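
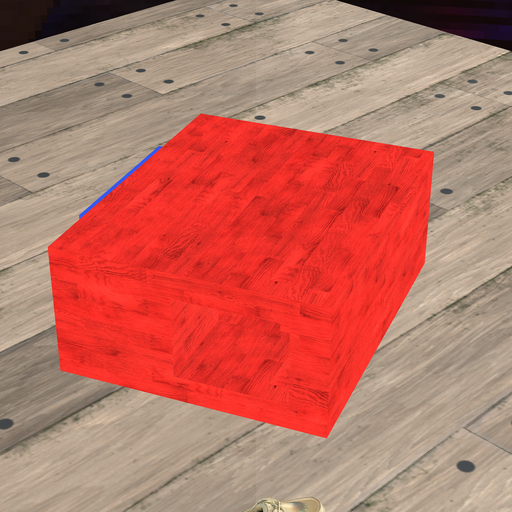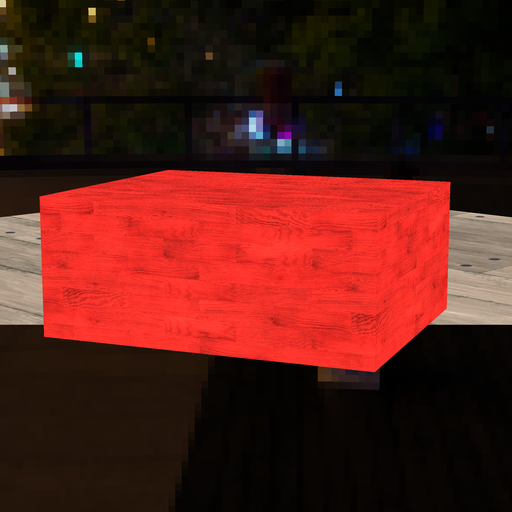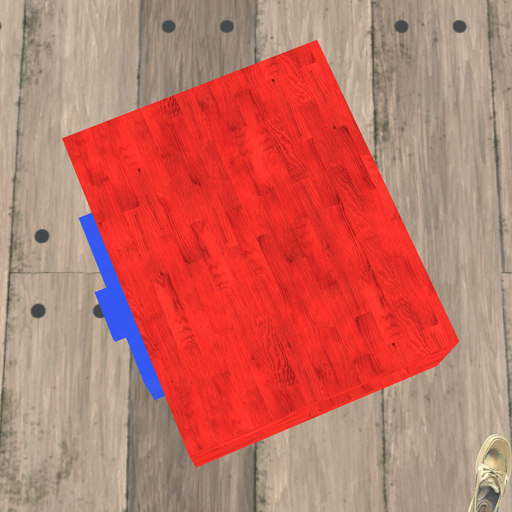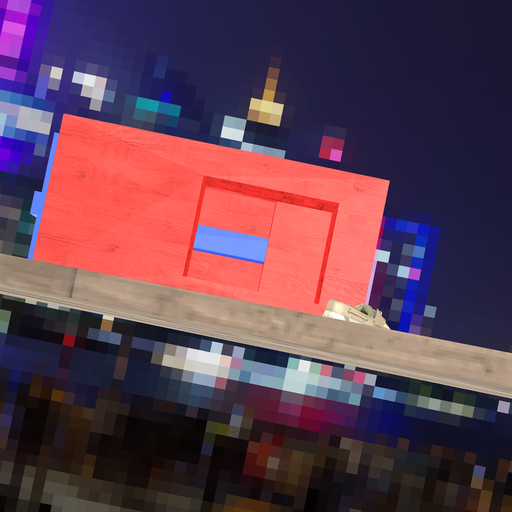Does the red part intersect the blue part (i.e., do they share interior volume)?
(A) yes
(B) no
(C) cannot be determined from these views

(A) yes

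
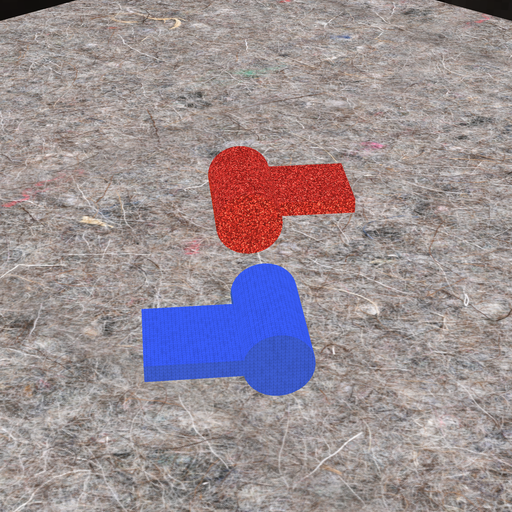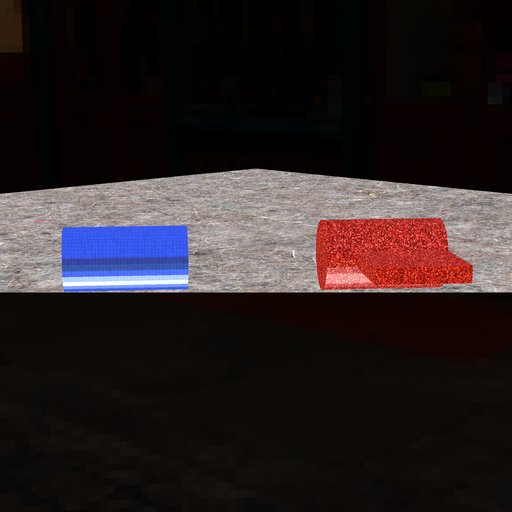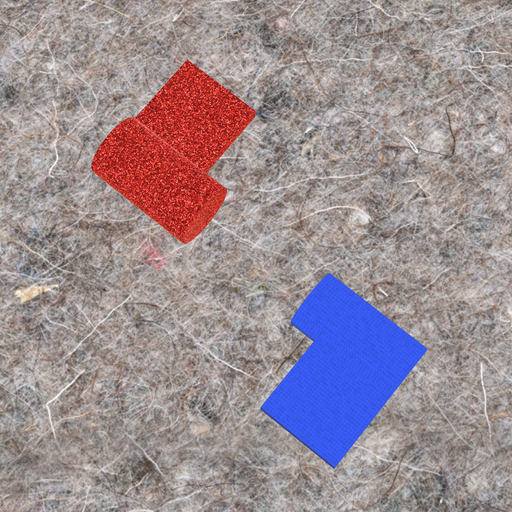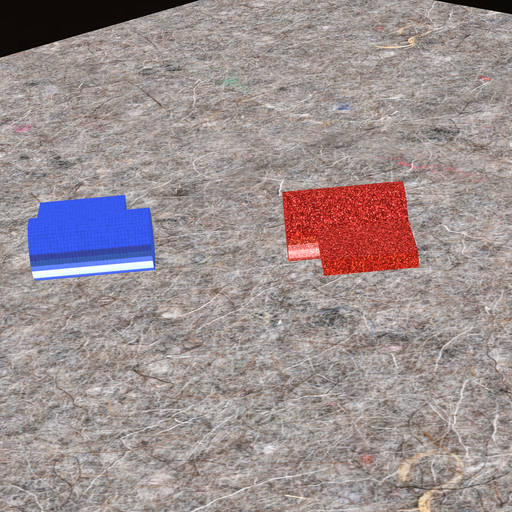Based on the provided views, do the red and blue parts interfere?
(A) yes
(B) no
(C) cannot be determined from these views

(B) no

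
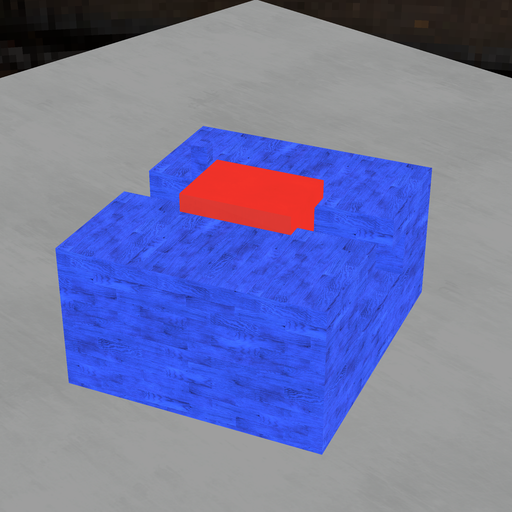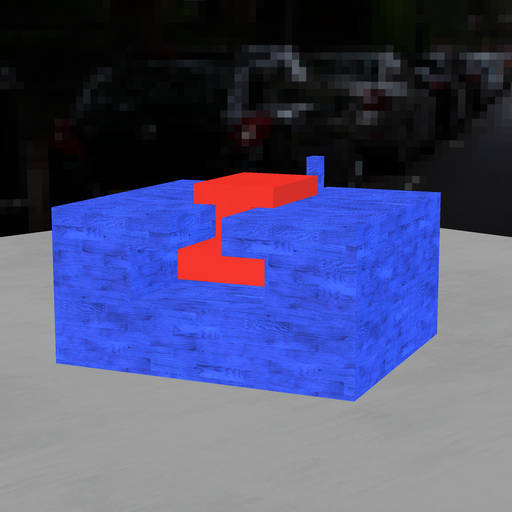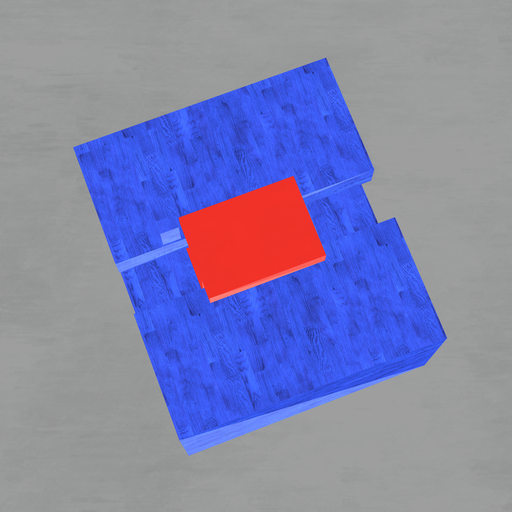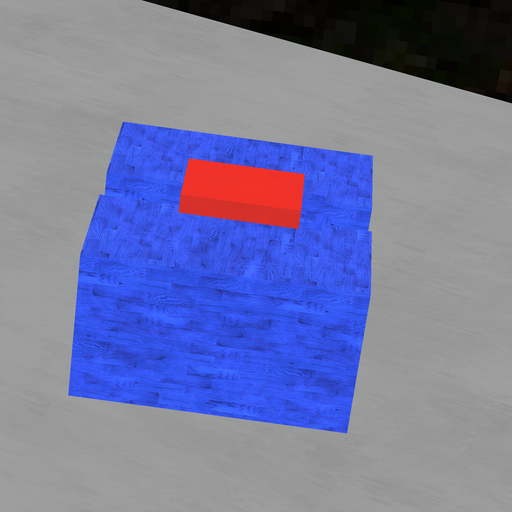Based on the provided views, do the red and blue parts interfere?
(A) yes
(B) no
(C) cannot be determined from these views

(B) no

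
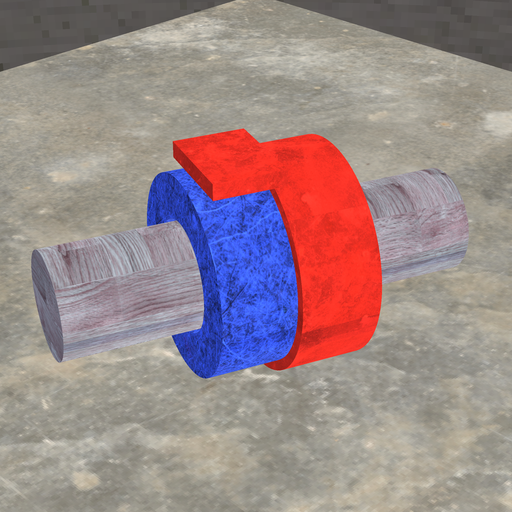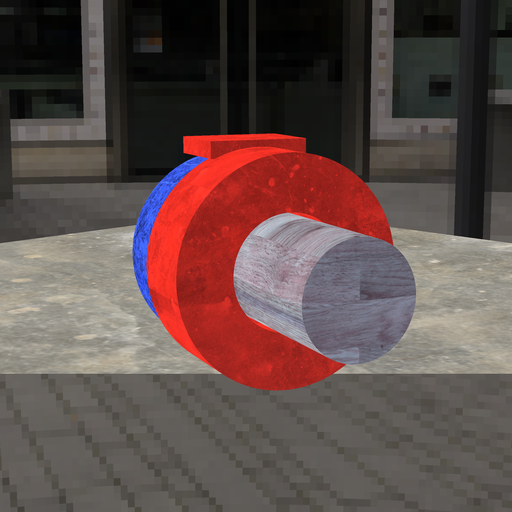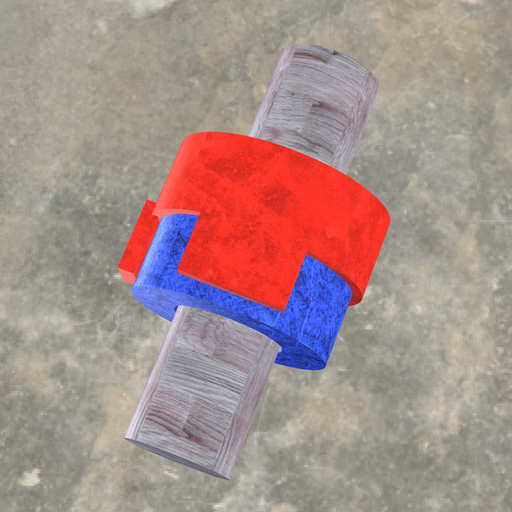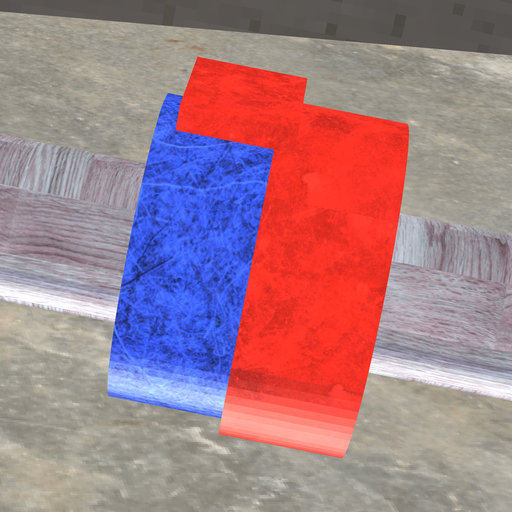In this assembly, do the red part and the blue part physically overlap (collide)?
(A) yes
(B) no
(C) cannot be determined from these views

(A) yes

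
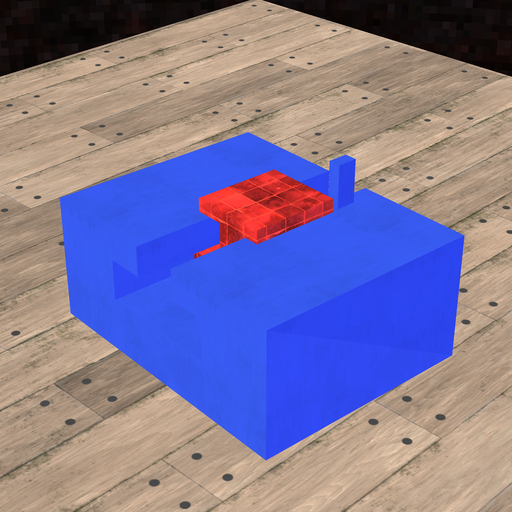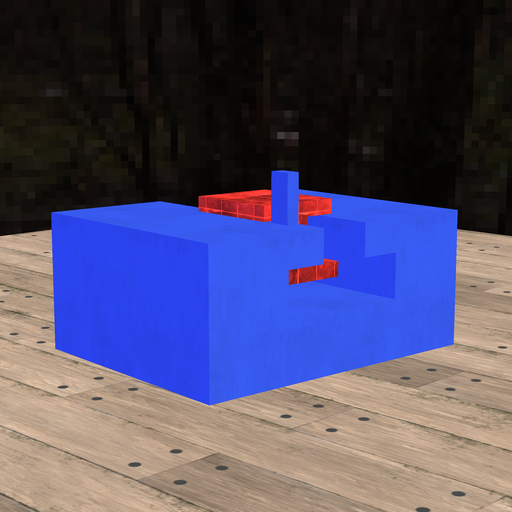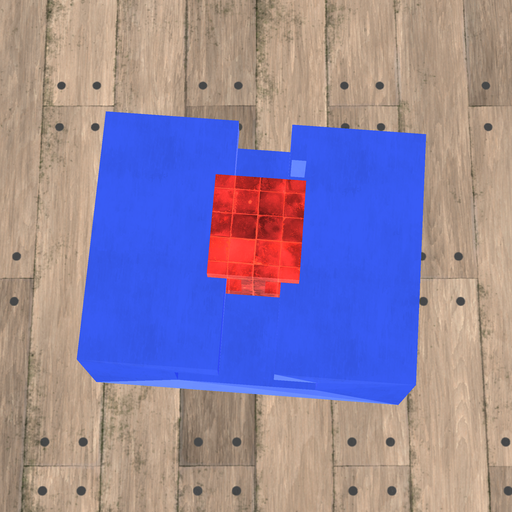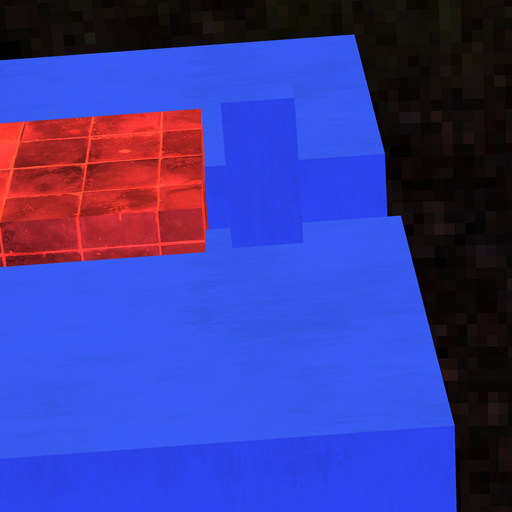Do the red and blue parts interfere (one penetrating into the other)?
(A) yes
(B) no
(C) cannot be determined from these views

(B) no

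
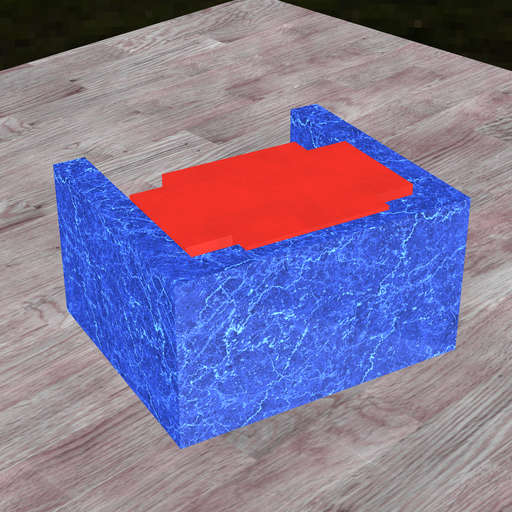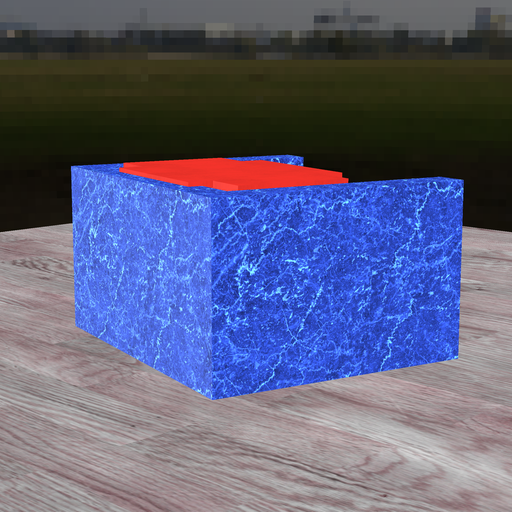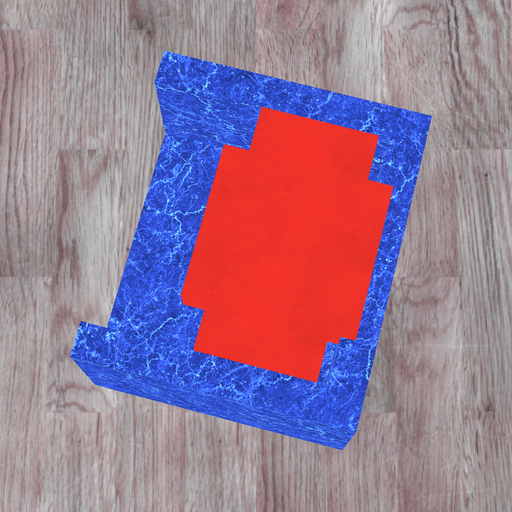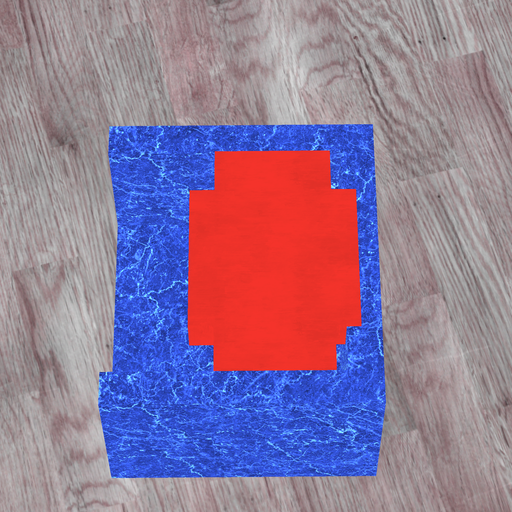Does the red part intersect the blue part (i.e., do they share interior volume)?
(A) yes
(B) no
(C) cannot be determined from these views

(A) yes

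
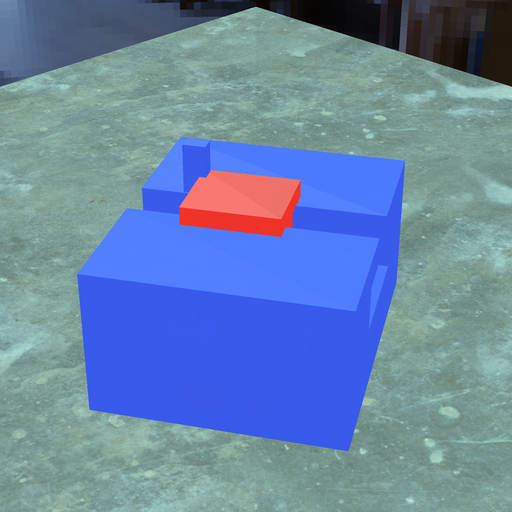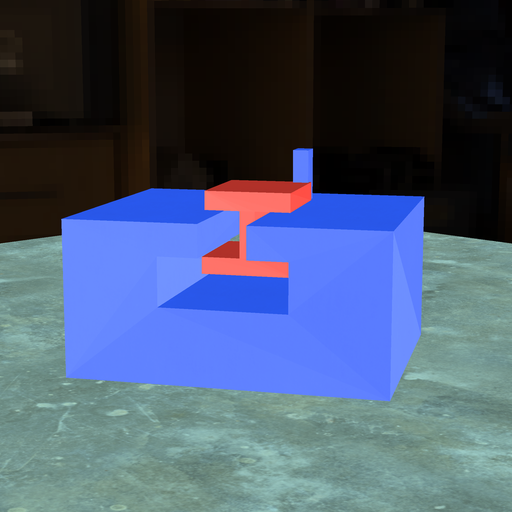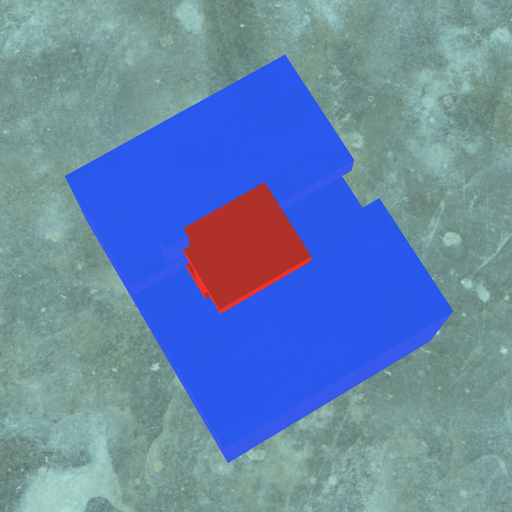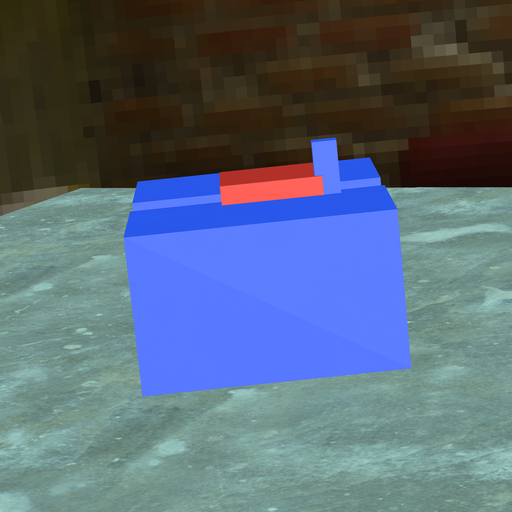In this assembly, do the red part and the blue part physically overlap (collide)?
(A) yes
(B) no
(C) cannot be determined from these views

(A) yes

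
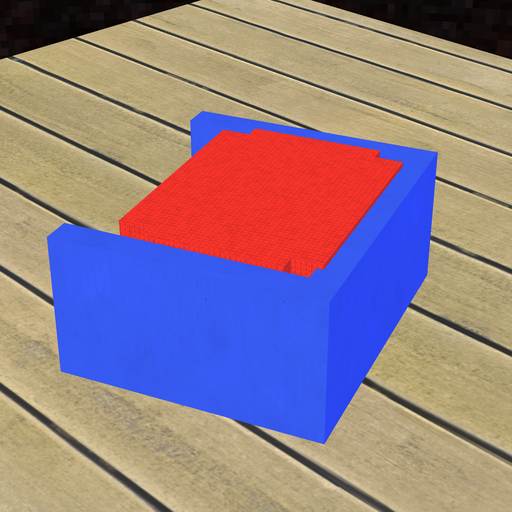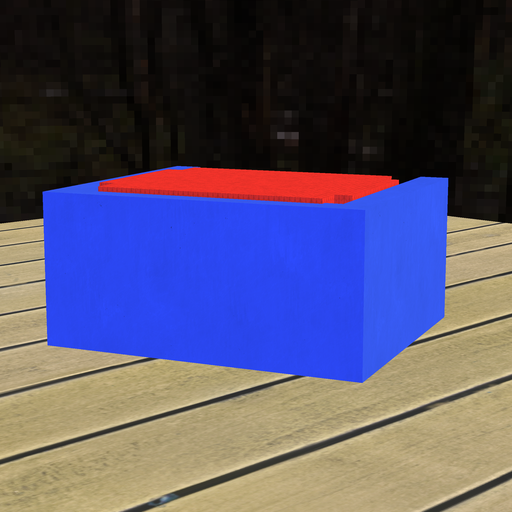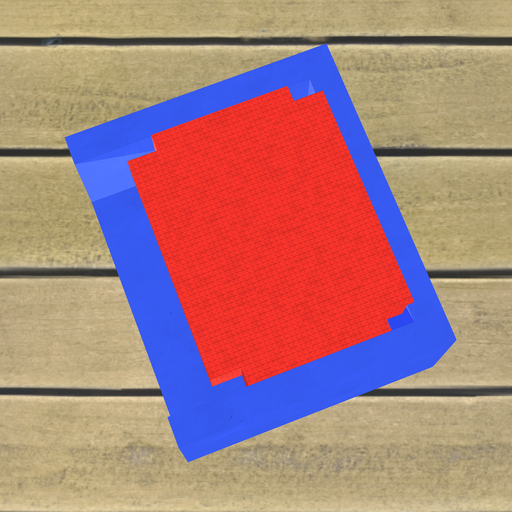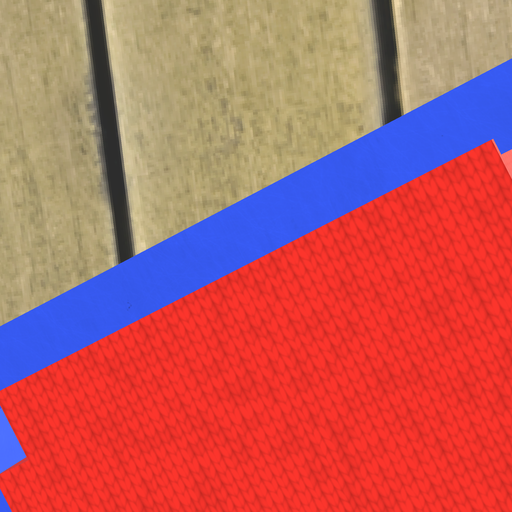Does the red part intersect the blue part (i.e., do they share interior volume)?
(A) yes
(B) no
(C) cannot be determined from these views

(A) yes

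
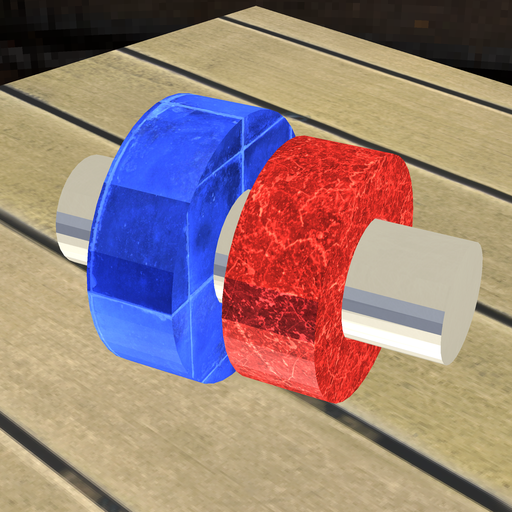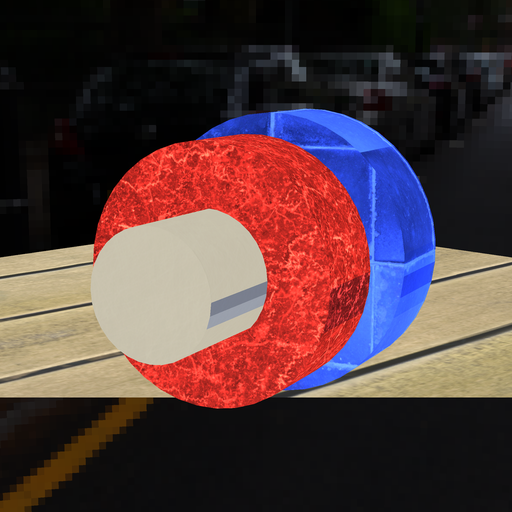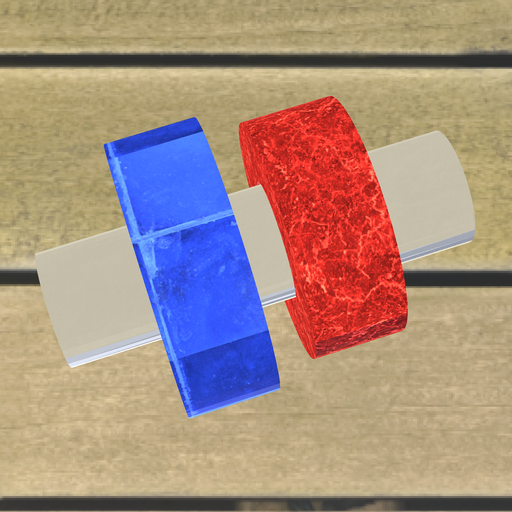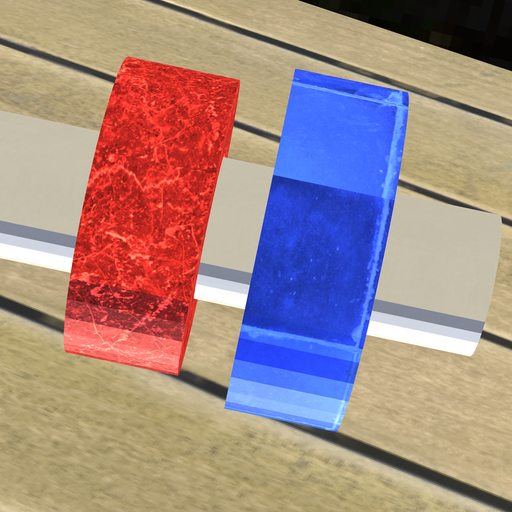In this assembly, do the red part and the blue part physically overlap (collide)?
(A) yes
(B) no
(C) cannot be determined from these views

(B) no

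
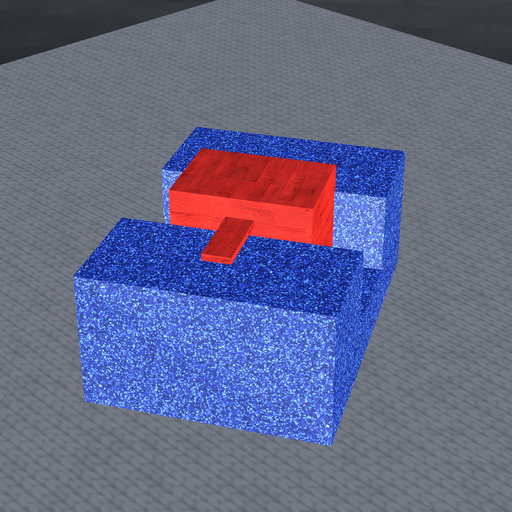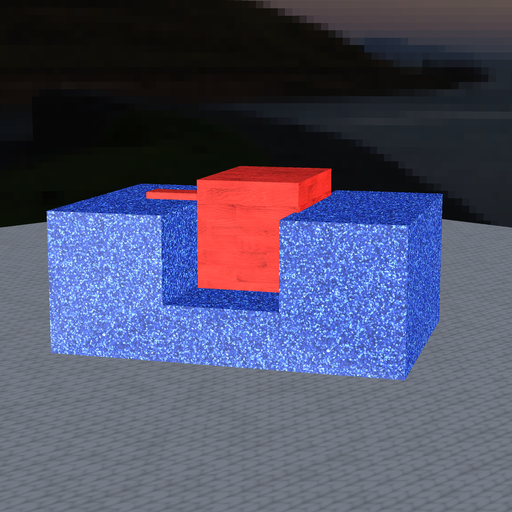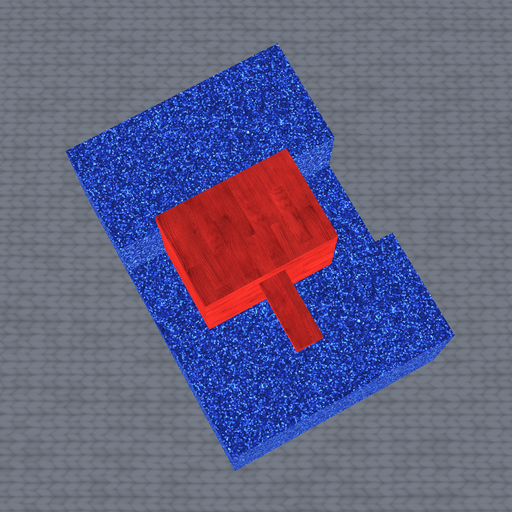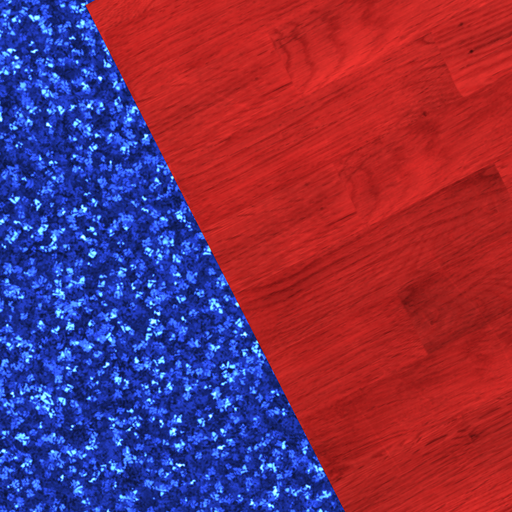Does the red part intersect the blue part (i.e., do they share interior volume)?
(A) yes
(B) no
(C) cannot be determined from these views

(A) yes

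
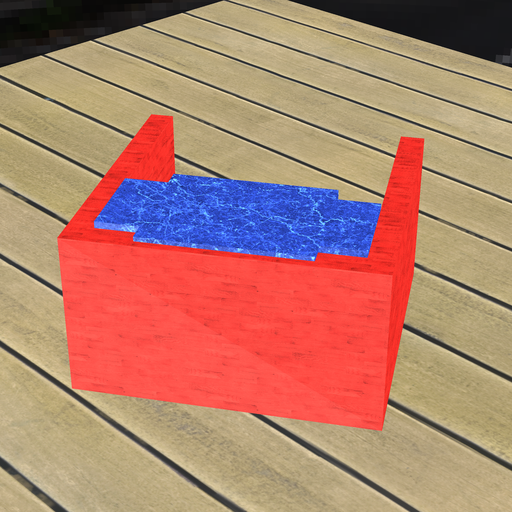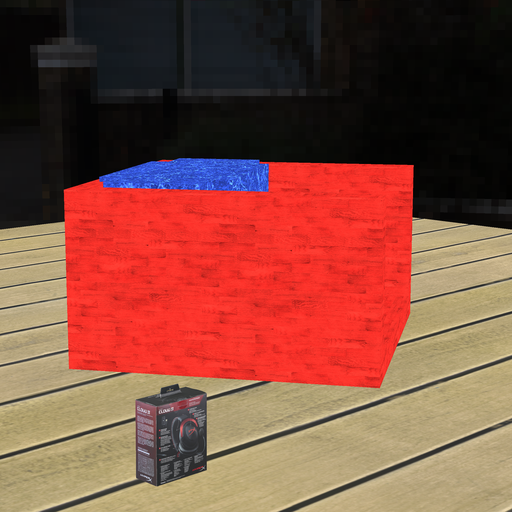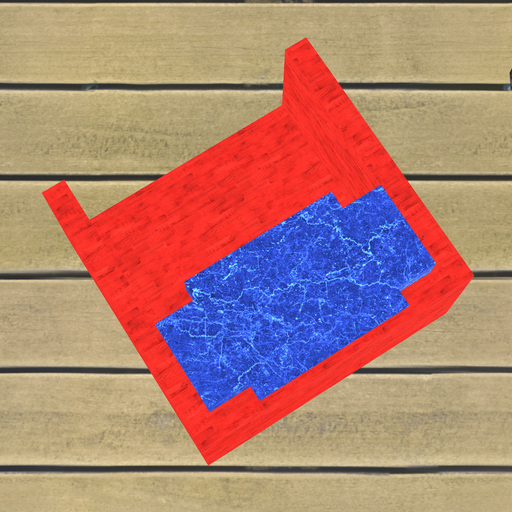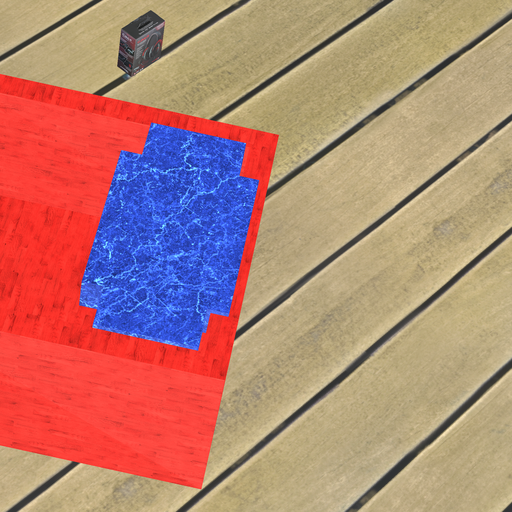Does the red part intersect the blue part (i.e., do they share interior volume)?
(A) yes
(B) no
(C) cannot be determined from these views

(A) yes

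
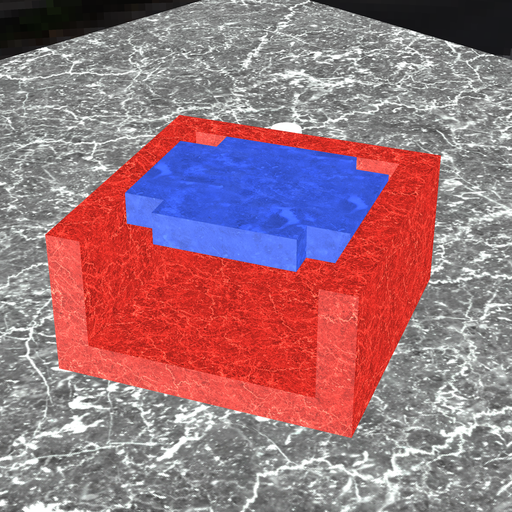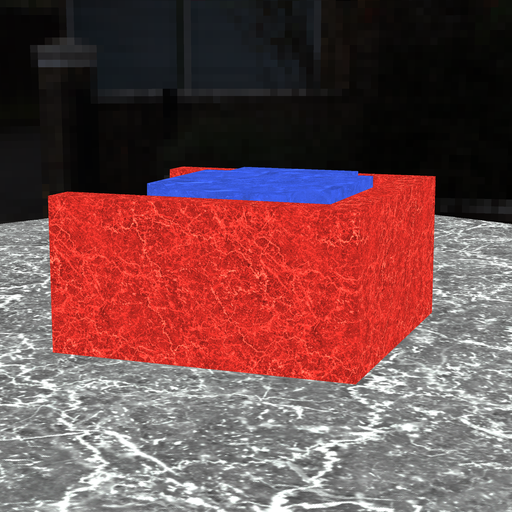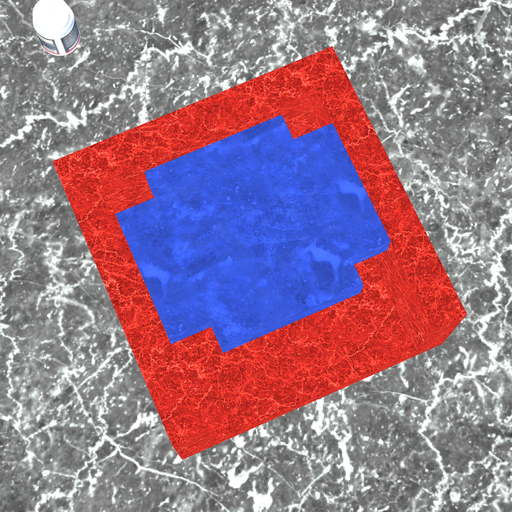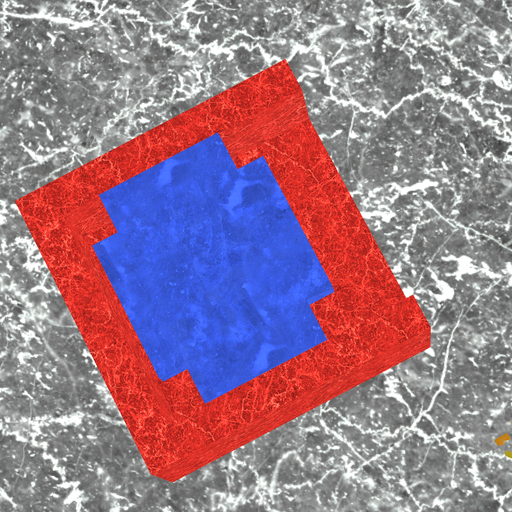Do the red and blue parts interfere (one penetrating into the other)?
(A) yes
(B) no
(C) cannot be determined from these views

(B) no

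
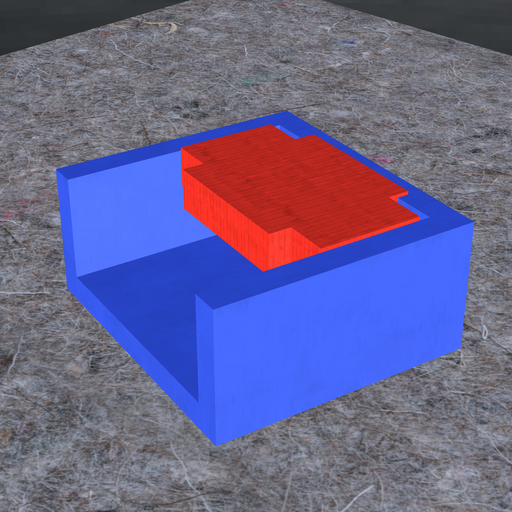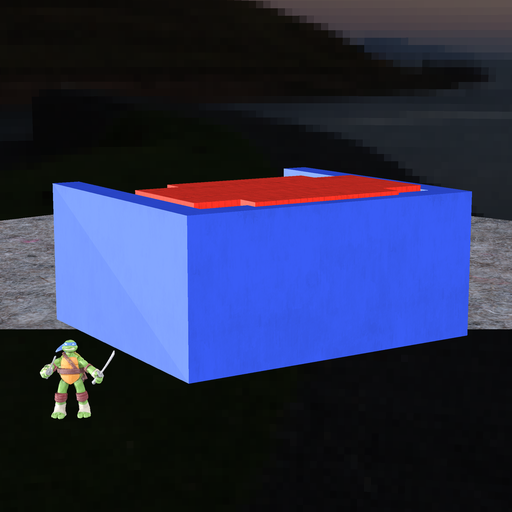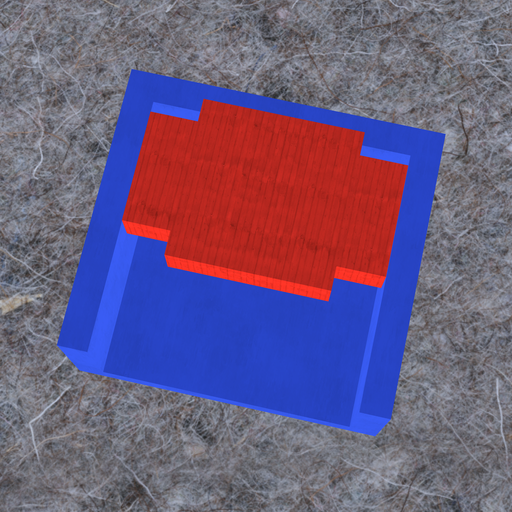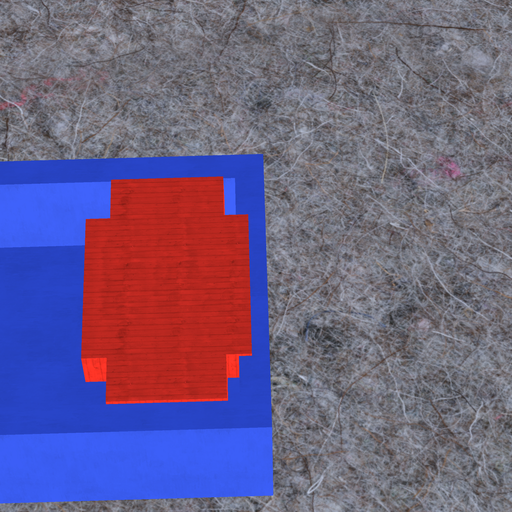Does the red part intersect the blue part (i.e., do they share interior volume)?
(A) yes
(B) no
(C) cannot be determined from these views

(A) yes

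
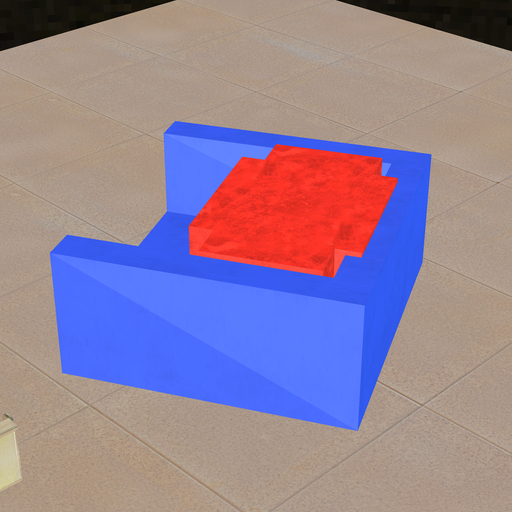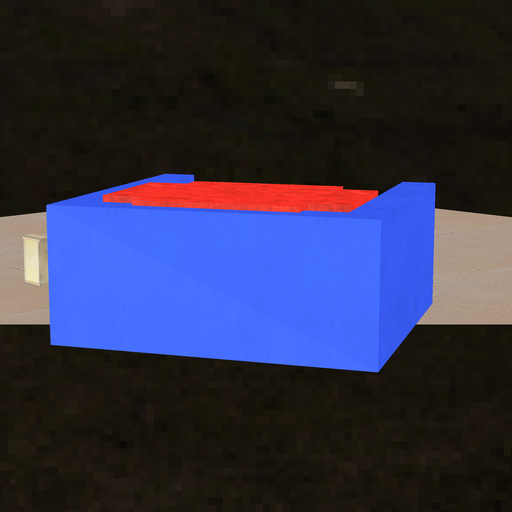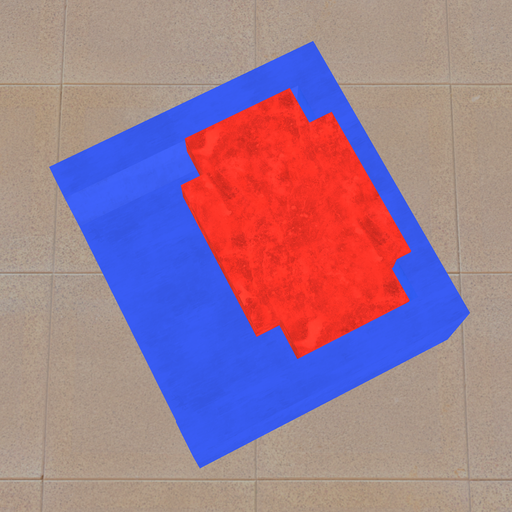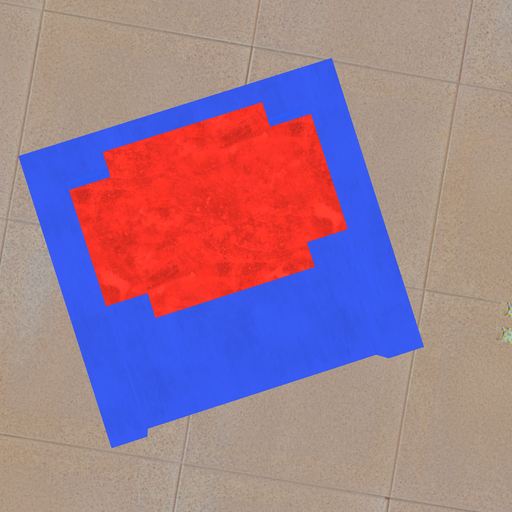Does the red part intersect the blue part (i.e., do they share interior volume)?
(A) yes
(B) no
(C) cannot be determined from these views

(A) yes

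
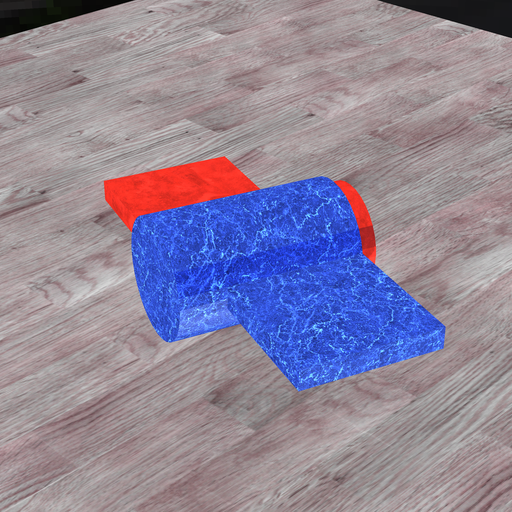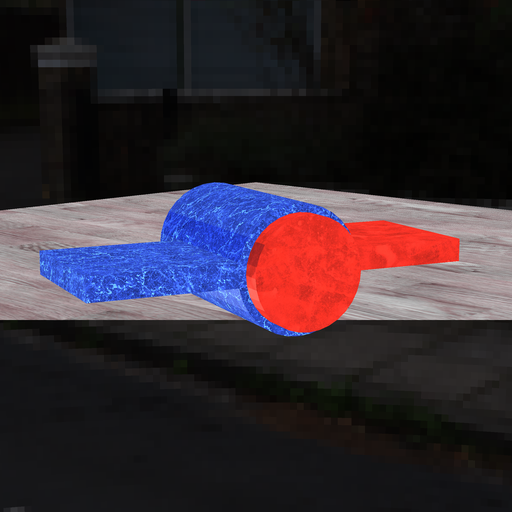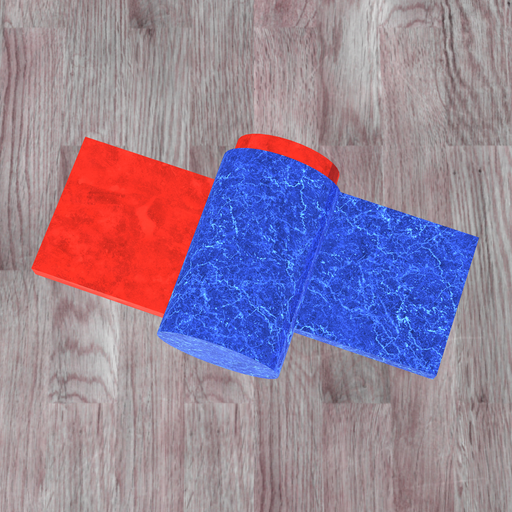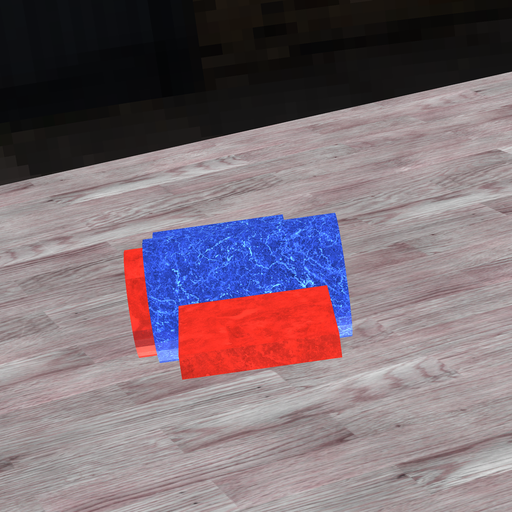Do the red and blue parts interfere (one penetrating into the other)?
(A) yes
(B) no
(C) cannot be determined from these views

(A) yes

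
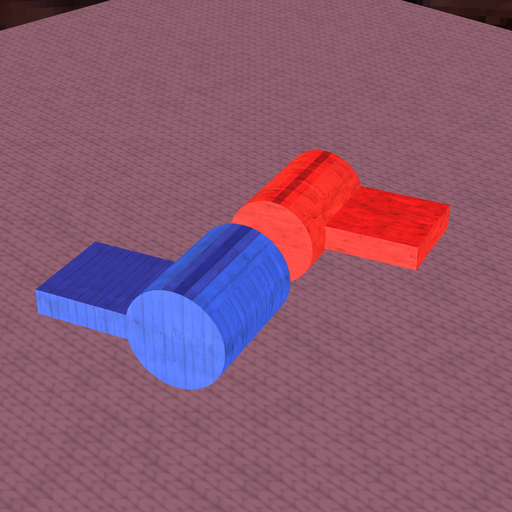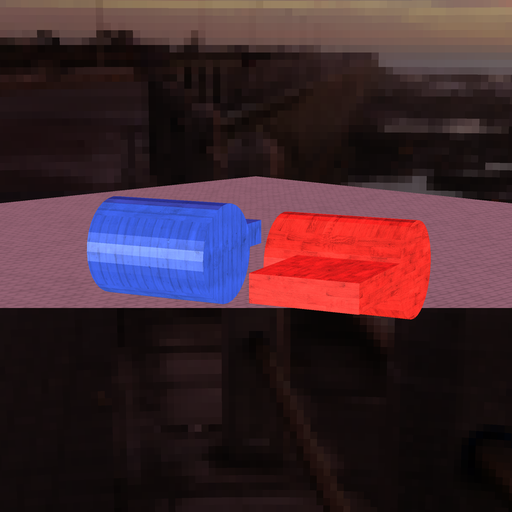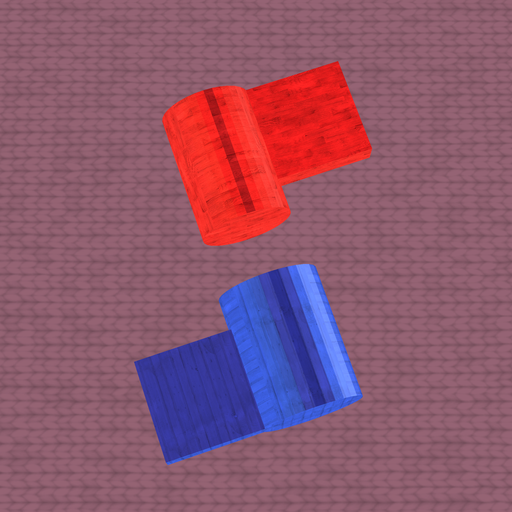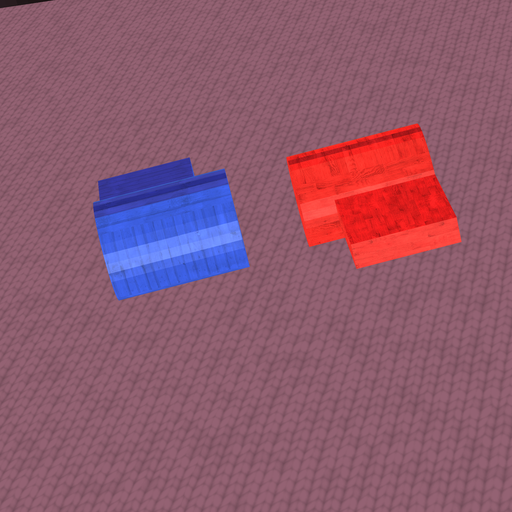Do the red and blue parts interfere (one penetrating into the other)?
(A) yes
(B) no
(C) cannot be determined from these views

(B) no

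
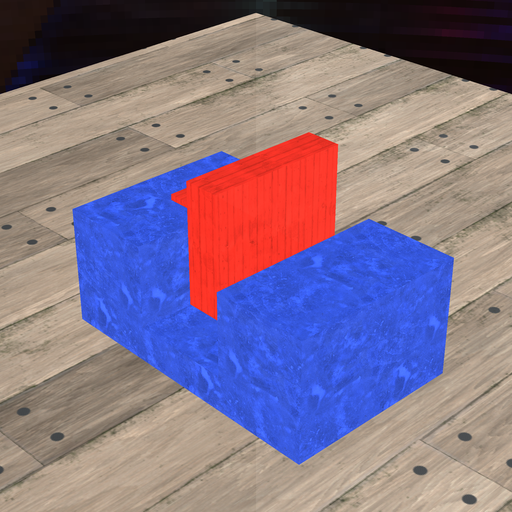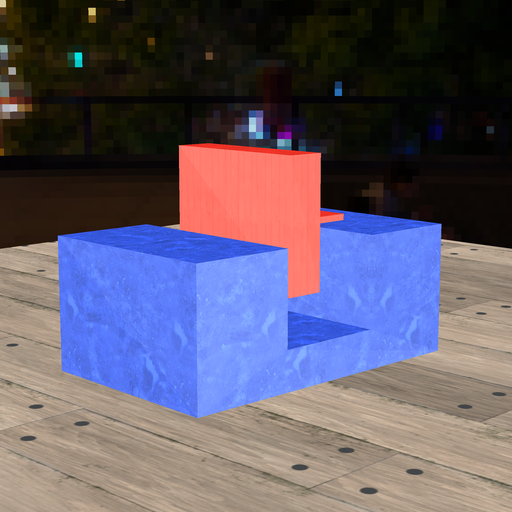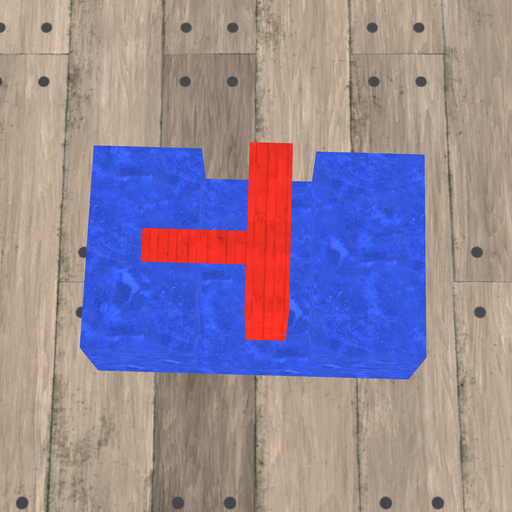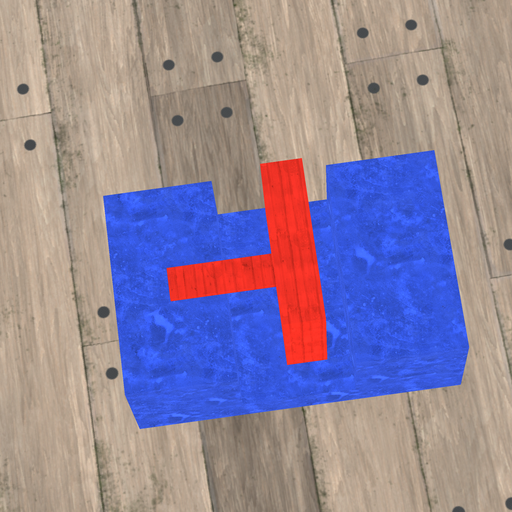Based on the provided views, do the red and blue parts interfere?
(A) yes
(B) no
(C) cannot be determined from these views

(B) no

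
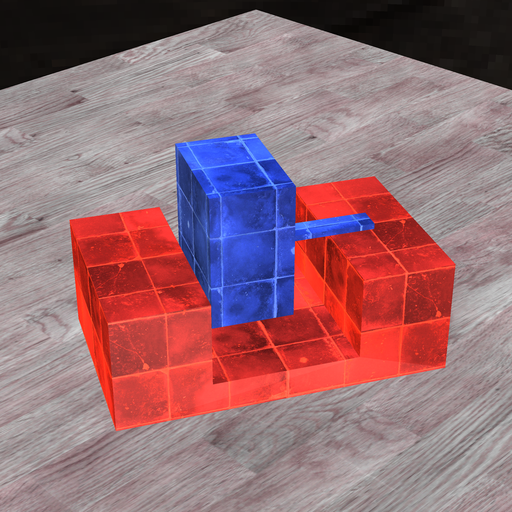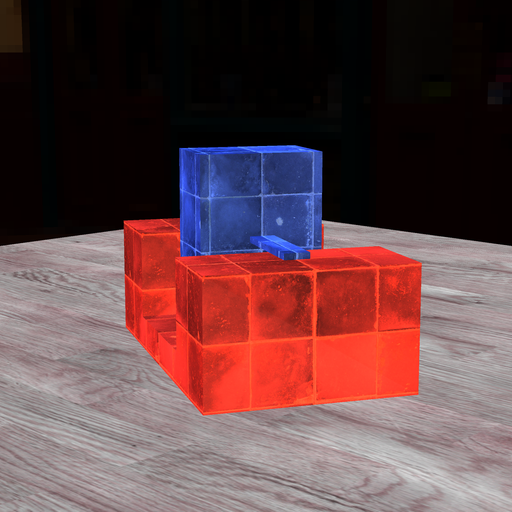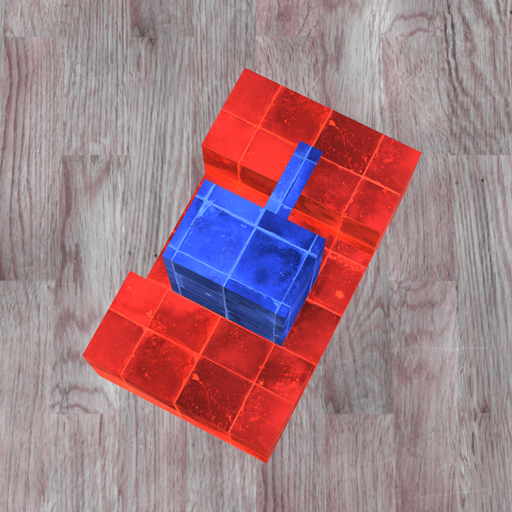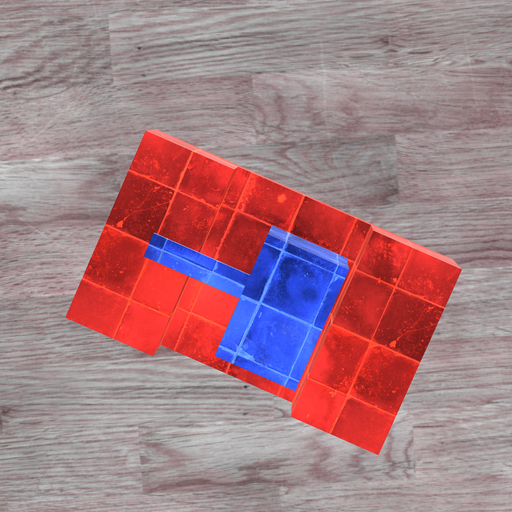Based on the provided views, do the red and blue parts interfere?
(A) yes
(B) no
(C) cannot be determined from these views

(B) no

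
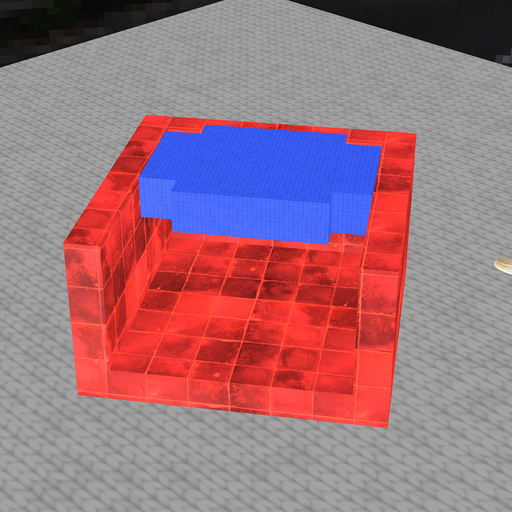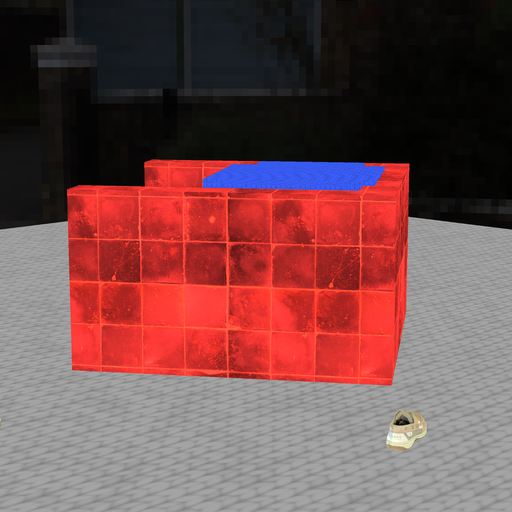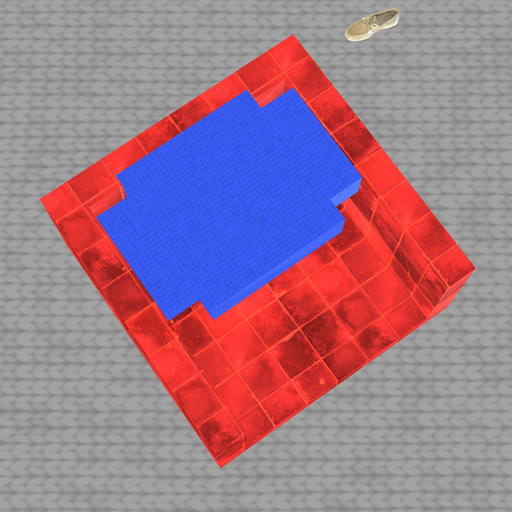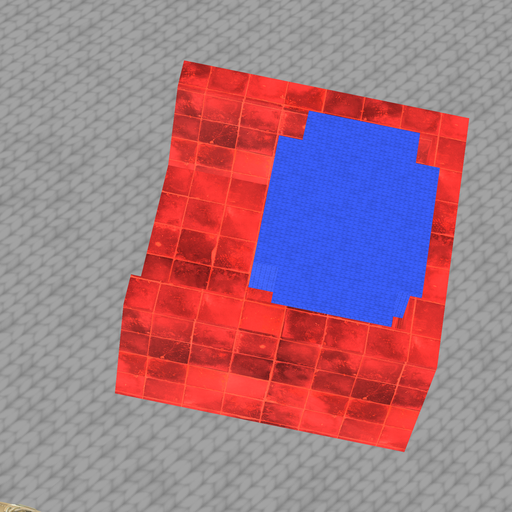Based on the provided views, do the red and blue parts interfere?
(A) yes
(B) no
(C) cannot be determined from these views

(A) yes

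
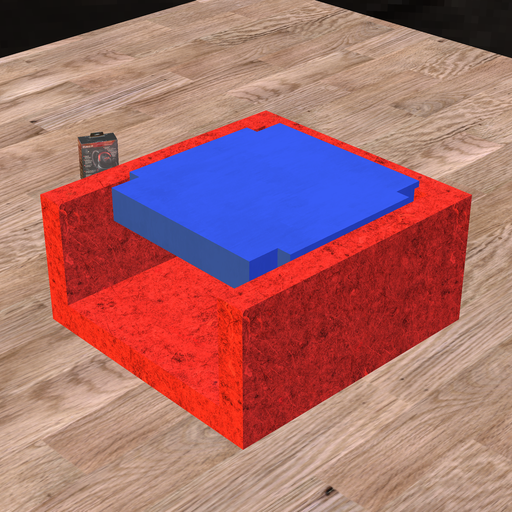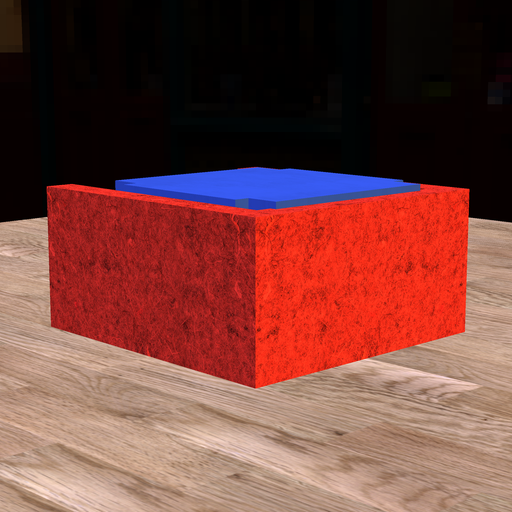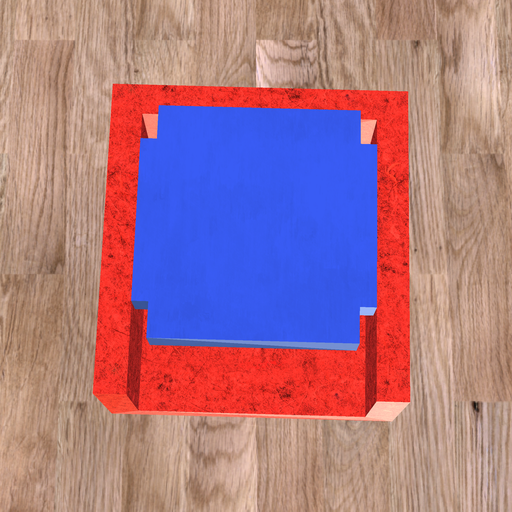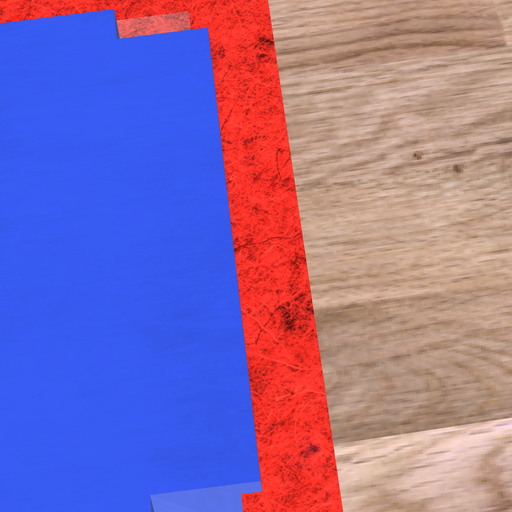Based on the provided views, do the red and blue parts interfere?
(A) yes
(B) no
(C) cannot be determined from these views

(A) yes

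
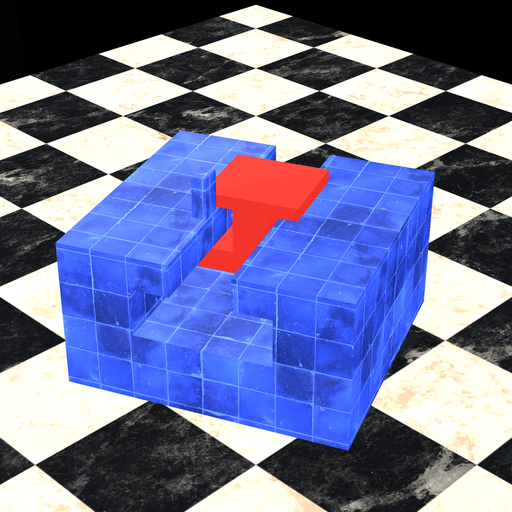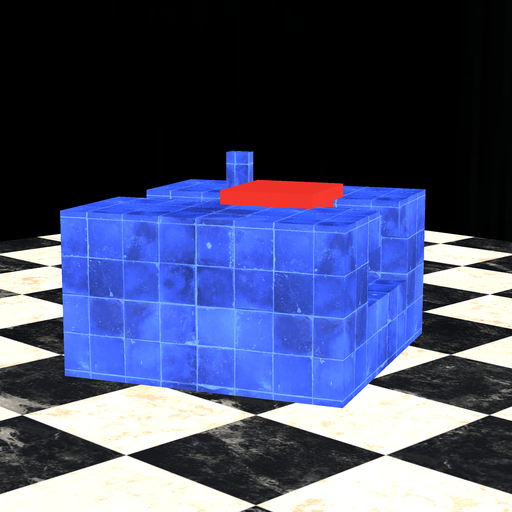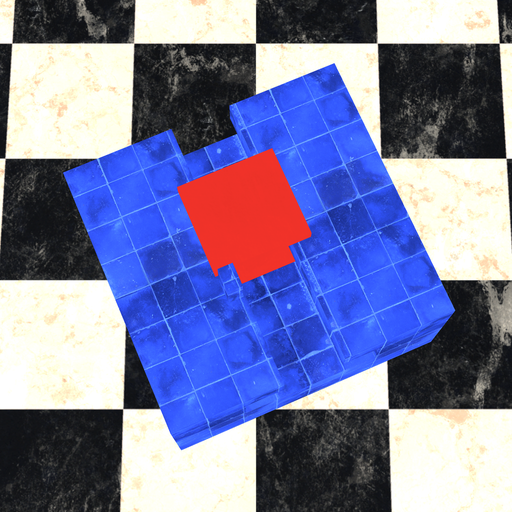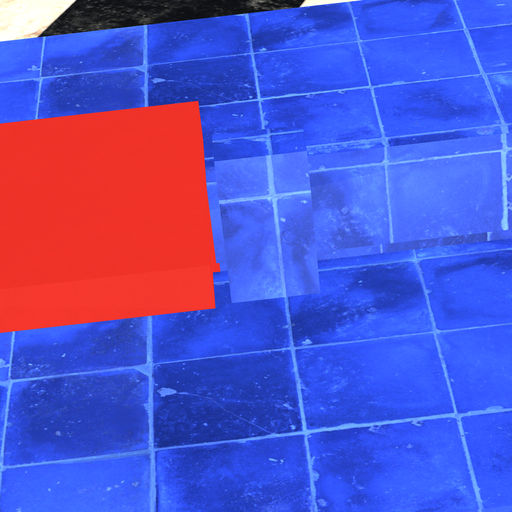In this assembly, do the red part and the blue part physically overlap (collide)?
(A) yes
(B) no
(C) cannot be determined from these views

(B) no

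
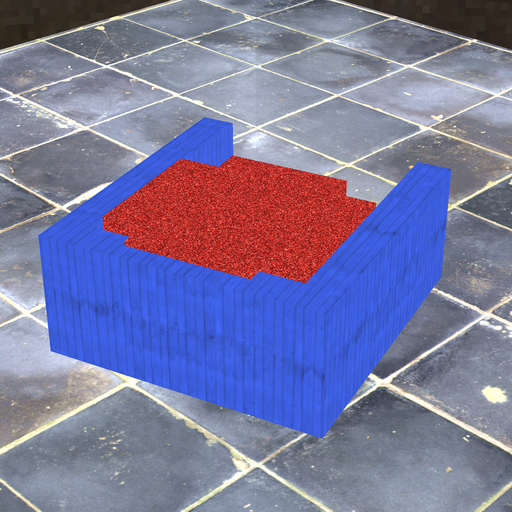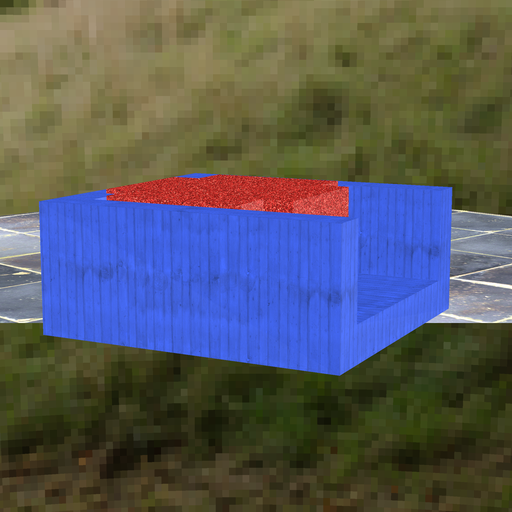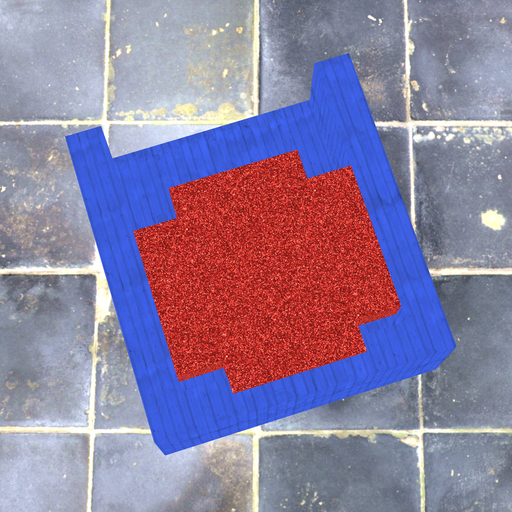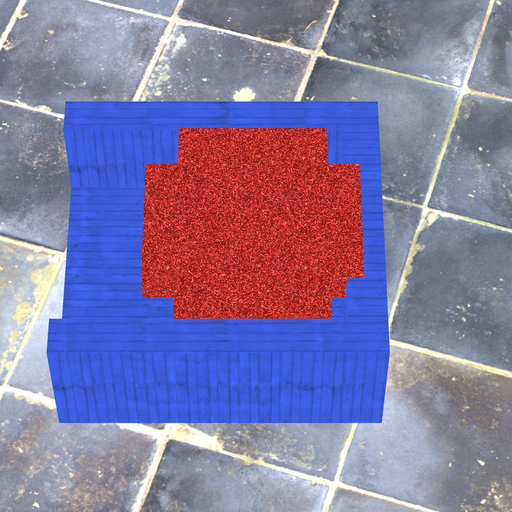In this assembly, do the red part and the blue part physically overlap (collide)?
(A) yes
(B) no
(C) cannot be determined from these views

(A) yes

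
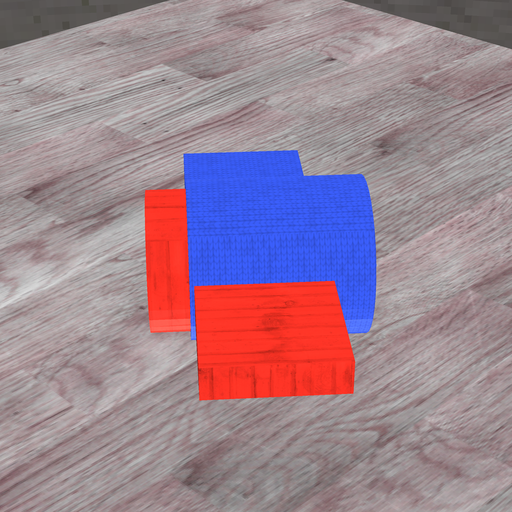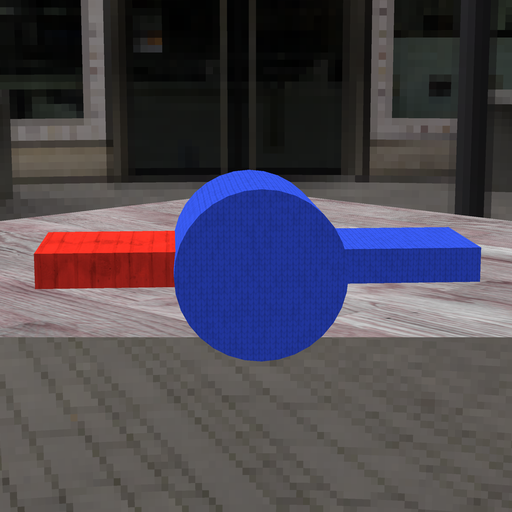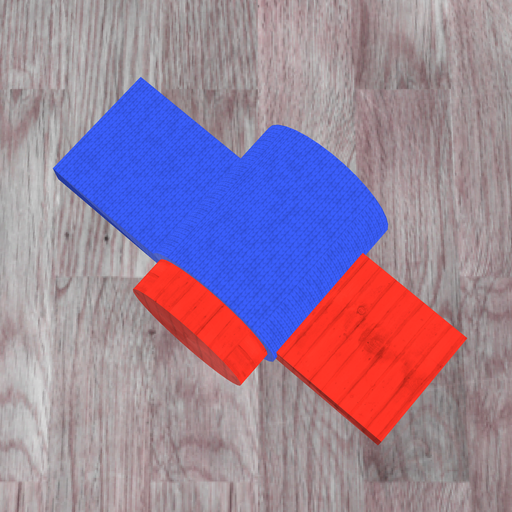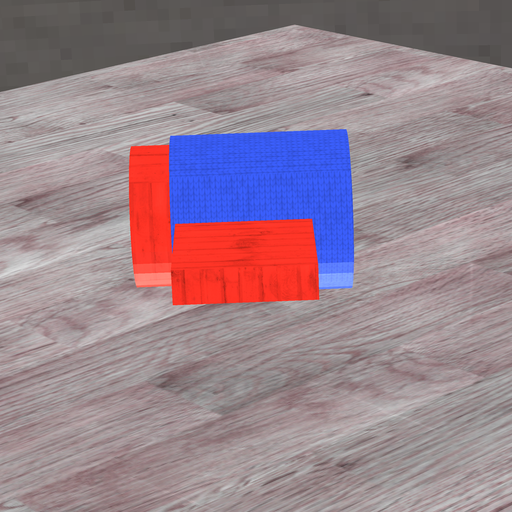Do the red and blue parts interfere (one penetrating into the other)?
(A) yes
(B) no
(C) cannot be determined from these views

(A) yes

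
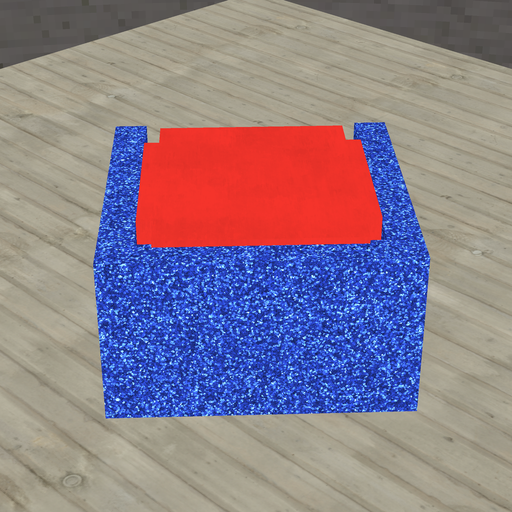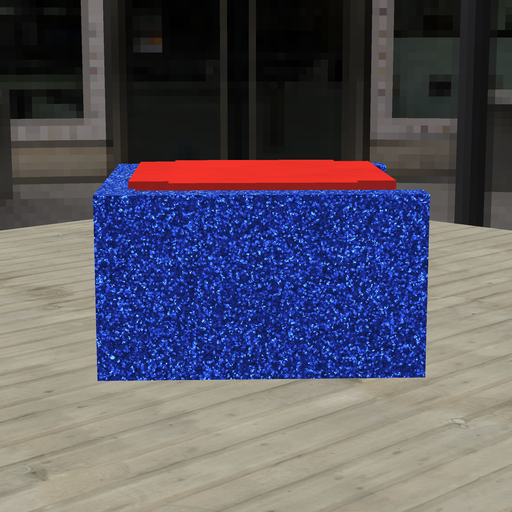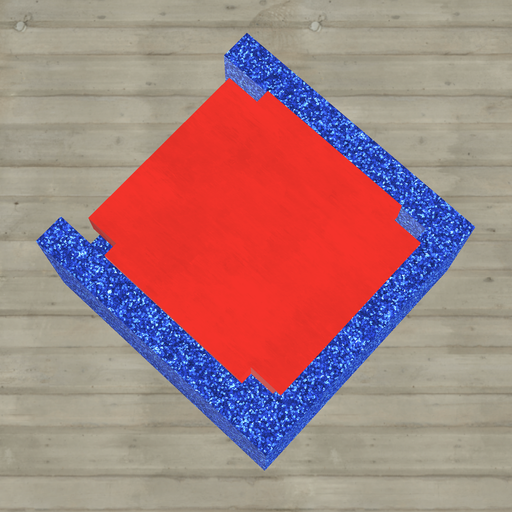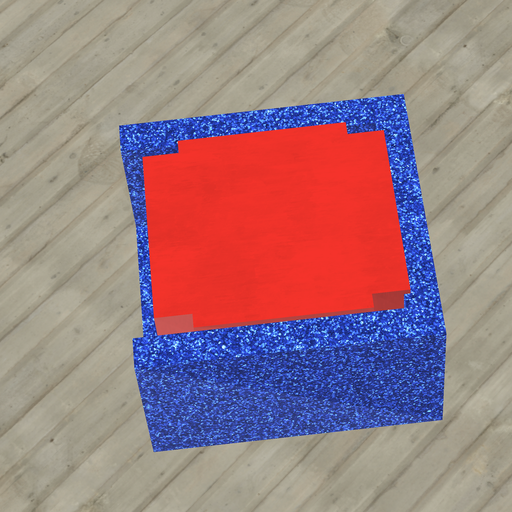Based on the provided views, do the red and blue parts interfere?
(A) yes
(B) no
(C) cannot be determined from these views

(A) yes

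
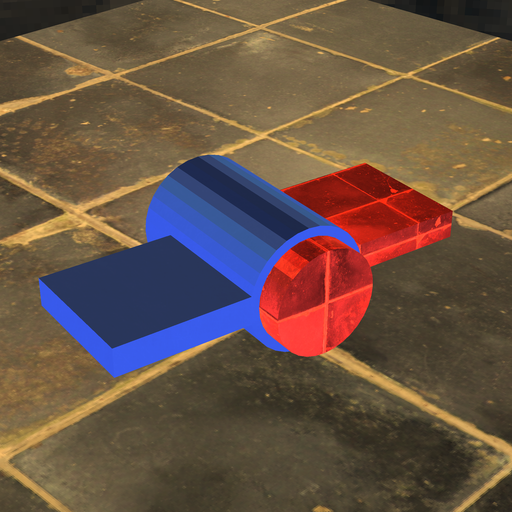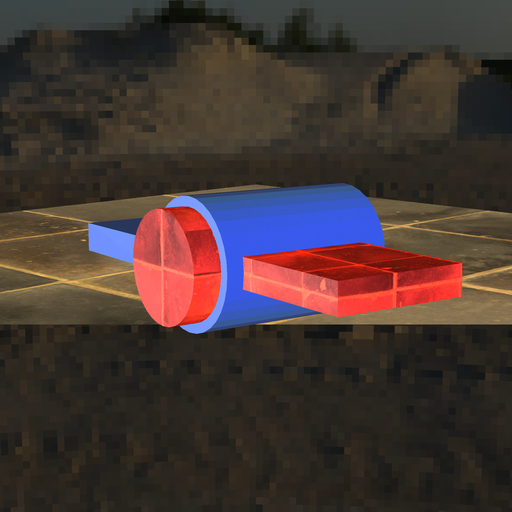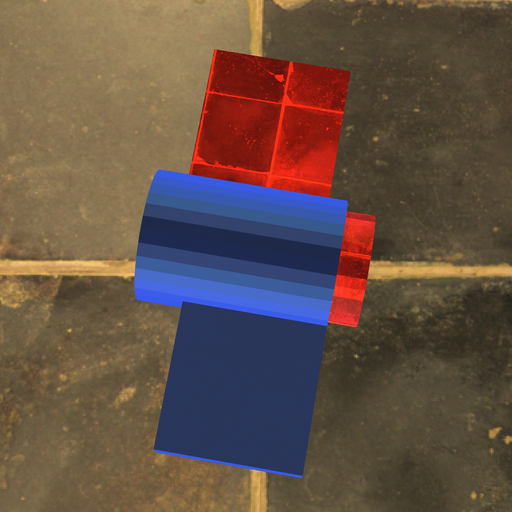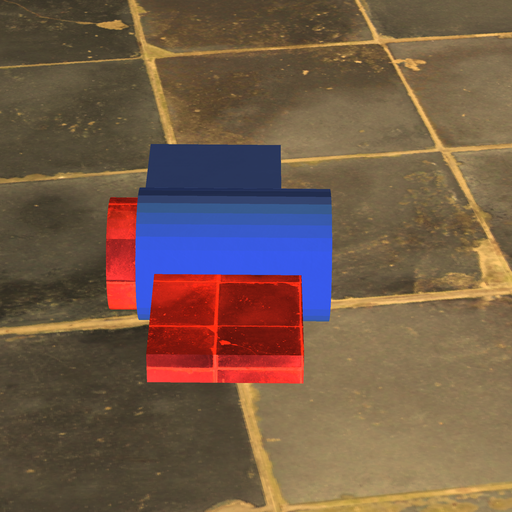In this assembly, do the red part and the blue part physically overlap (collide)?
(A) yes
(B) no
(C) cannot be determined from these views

(A) yes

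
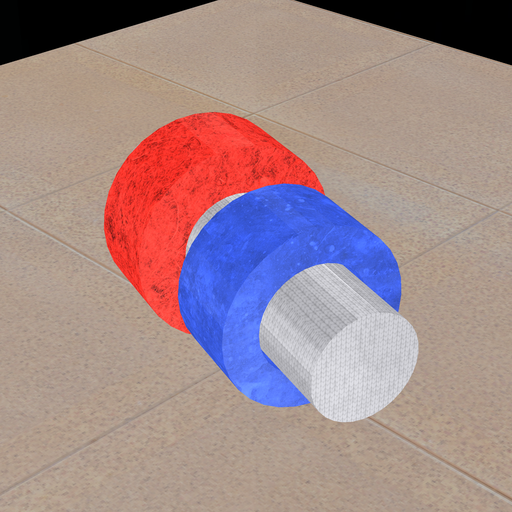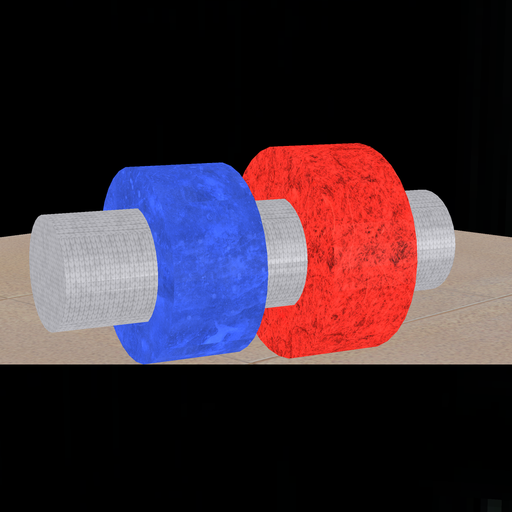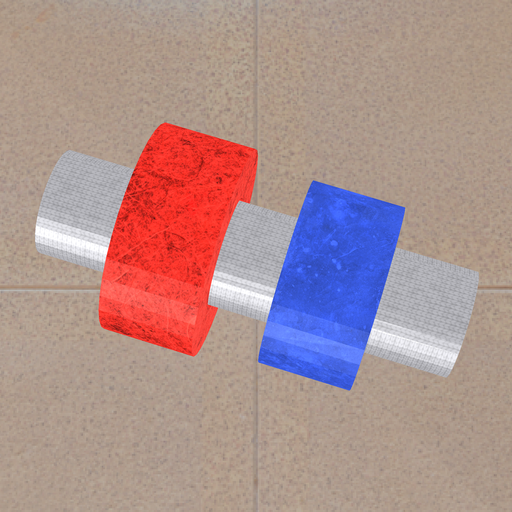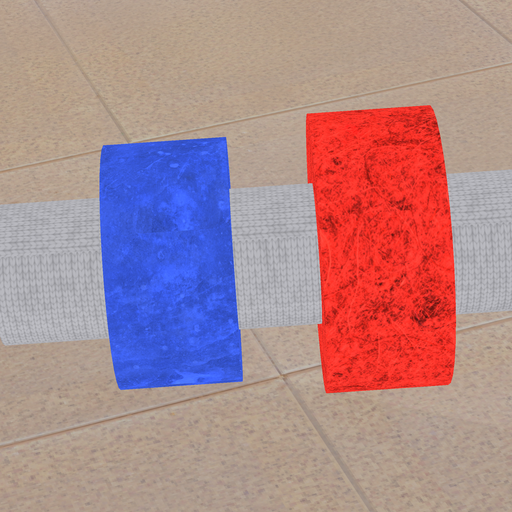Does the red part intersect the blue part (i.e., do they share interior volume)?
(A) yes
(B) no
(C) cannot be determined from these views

(B) no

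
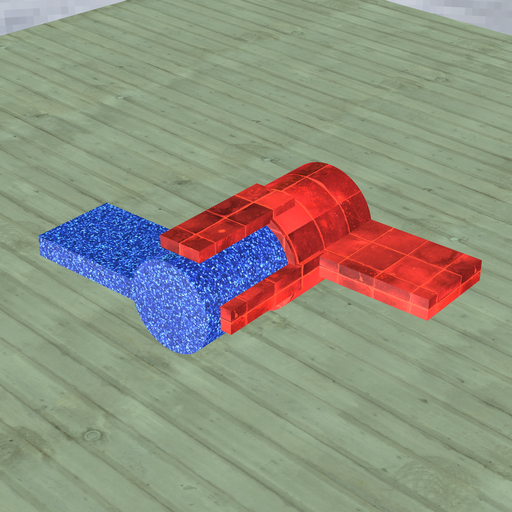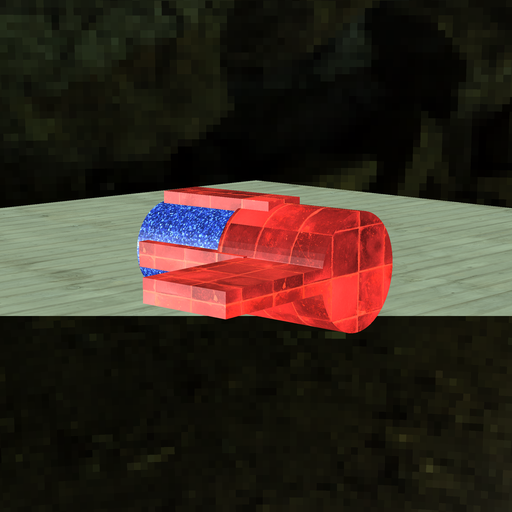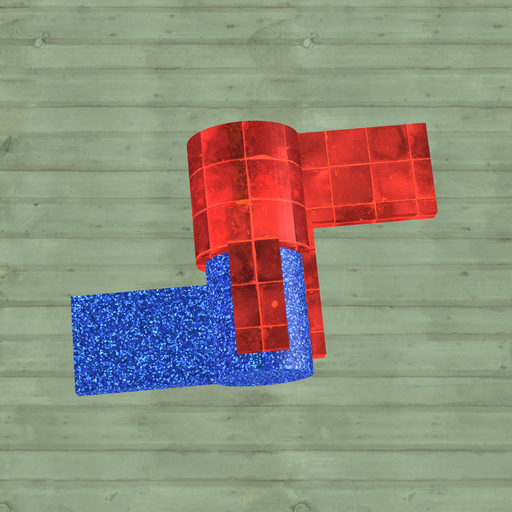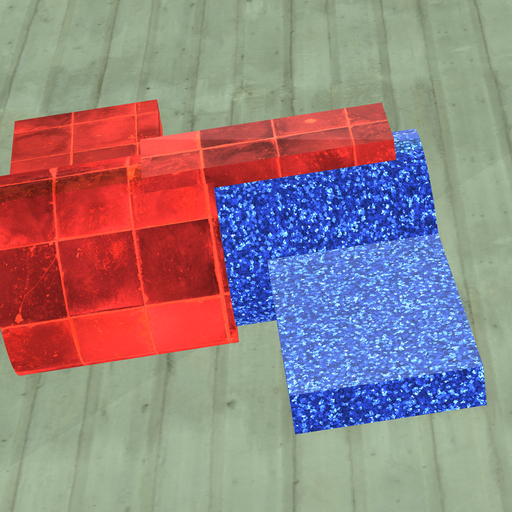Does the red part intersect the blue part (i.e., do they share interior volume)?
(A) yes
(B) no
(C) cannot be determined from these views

(A) yes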